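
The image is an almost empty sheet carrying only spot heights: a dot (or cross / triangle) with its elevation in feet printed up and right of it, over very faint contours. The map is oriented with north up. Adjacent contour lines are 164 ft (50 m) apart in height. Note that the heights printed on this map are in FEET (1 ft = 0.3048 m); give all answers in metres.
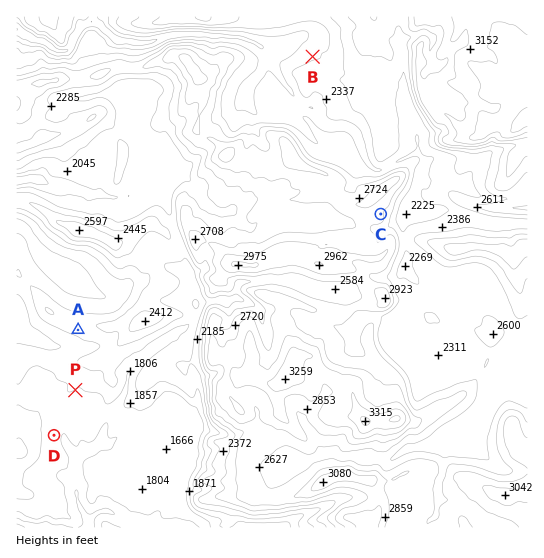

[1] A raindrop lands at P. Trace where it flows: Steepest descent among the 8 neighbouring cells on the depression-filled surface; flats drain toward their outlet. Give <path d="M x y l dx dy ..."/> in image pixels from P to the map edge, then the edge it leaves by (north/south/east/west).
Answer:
<path d="M75 390l2 1 0 15-11 11-1 2 0 22 2 5 10 9 0 6-2 1 0 32 2 1 2 11 10 15 0 6"/>
exit: south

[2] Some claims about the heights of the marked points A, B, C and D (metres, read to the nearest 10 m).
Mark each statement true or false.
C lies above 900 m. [false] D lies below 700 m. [true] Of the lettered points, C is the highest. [true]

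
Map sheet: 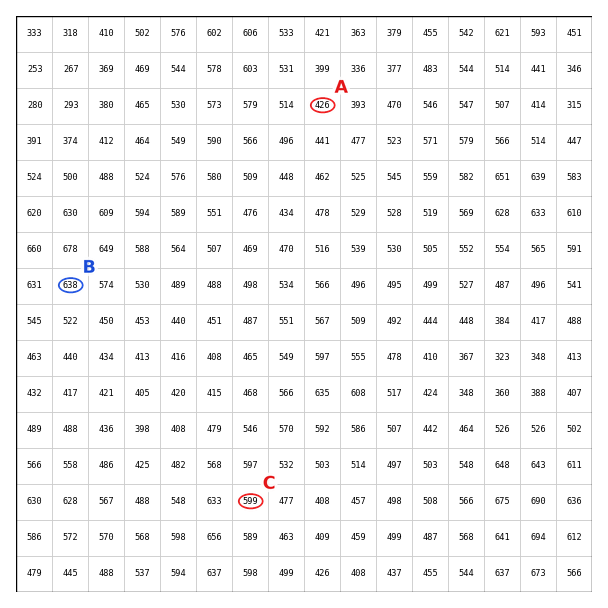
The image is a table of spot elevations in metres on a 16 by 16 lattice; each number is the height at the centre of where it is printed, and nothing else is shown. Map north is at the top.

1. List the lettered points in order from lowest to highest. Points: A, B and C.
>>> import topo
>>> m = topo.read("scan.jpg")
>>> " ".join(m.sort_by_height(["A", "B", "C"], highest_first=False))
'A C B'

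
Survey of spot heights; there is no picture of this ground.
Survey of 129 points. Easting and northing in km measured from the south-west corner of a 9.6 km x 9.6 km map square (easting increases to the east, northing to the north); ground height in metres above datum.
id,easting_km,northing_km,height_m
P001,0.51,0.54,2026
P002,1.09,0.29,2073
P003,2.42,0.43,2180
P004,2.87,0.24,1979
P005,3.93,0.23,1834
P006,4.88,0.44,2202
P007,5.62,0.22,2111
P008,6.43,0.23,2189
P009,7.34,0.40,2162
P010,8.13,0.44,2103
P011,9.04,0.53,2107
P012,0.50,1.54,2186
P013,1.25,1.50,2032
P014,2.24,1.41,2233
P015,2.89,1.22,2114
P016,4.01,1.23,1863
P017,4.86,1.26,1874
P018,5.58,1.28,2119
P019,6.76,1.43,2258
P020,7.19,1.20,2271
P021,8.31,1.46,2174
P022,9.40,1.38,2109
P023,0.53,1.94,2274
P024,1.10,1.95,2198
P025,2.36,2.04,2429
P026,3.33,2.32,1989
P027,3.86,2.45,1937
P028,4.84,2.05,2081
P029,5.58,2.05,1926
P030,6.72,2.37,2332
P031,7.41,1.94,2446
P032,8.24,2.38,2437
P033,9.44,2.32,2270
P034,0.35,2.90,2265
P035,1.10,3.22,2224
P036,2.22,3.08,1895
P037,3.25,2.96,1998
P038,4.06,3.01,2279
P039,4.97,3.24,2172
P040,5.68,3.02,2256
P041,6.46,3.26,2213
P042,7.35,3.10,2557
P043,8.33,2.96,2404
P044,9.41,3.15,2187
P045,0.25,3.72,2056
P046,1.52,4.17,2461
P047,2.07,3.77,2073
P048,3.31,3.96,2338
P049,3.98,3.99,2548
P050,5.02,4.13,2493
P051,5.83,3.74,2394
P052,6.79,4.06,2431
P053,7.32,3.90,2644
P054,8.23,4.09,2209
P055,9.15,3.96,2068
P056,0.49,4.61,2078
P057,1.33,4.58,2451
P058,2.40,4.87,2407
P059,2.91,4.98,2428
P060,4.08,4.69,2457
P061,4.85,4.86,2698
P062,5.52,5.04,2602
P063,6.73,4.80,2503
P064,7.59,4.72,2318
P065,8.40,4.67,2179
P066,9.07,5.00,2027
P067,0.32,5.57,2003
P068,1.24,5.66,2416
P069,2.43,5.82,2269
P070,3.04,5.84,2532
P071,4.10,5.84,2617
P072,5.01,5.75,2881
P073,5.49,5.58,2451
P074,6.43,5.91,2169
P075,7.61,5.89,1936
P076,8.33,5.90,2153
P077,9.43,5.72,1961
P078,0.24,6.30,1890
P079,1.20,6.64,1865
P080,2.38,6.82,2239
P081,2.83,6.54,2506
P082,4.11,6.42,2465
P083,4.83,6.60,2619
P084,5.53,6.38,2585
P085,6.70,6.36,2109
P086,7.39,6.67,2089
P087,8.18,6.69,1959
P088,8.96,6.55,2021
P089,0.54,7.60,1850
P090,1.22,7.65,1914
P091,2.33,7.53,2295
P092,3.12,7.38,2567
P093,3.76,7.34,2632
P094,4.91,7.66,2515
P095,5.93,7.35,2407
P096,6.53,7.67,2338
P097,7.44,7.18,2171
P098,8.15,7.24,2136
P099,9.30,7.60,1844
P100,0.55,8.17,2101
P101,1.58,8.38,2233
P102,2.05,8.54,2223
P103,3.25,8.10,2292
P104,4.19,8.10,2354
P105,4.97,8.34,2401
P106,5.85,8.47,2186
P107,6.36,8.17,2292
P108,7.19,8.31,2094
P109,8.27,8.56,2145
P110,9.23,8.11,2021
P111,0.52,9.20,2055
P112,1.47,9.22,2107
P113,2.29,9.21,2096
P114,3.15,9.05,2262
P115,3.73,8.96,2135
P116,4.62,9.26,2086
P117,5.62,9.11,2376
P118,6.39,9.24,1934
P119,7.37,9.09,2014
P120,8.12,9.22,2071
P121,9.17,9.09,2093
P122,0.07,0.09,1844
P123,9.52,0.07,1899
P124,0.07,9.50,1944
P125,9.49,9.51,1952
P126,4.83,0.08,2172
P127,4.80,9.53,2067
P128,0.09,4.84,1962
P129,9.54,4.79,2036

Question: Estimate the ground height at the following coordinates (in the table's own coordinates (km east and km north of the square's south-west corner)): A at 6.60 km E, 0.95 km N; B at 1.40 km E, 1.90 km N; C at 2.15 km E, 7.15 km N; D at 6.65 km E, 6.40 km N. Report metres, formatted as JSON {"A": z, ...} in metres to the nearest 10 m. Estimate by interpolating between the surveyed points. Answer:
{"A": 2280, "B": 2240, "C": 2280, "D": 2130}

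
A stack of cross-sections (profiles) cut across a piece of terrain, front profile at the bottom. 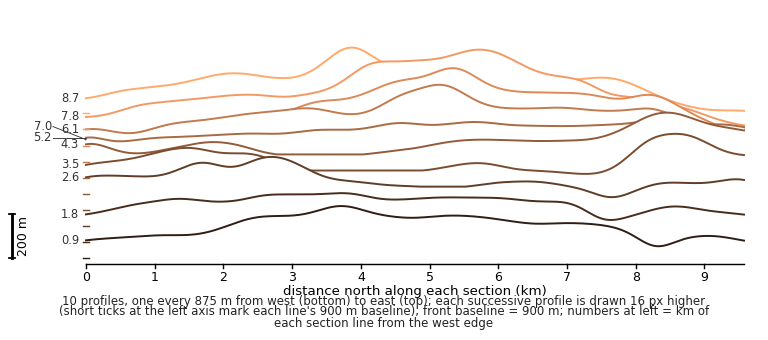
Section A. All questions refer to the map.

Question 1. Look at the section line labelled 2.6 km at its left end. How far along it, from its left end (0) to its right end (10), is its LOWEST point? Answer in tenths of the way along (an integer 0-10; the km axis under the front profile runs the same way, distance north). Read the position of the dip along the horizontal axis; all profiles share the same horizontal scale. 8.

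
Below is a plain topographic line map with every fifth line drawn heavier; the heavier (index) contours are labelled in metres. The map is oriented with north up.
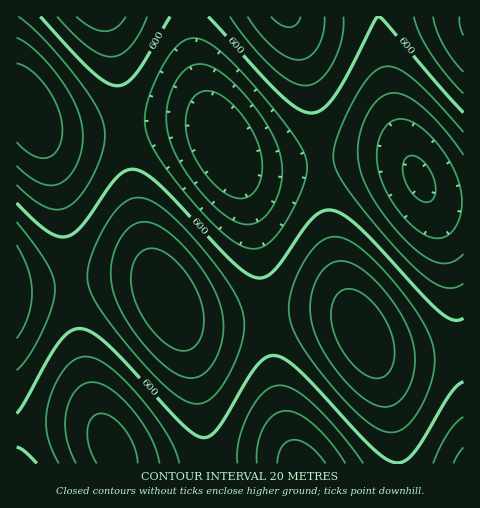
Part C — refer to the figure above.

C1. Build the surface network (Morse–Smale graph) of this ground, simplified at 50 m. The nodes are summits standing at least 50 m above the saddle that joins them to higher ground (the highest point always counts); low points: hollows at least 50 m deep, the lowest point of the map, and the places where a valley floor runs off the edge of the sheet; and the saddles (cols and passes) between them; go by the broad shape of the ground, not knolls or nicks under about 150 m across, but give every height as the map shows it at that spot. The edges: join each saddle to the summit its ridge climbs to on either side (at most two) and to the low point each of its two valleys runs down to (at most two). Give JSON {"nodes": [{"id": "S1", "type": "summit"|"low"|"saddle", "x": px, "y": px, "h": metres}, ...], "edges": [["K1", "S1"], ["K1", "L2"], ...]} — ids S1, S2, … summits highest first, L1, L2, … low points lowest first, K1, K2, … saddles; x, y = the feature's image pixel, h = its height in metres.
{"nodes": [
{"id": "S1", "type": "summit", "x": 167, "y": 299, "h": 678},
{"id": "S2", "type": "summit", "x": 363, "y": 333, "h": 674},
{"id": "S3", "type": "summit", "x": 286, "y": 17, "h": 664},
{"id": "S4", "type": "summit", "x": 463, "y": 22, "h": 662},
{"id": "S5", "type": "summit", "x": 101, "y": 17, "h": 651},
{"id": "L1", "type": "low", "x": 419, "y": 179, "h": 516},
{"id": "L2", "type": "low", "x": 224, "y": 145, "h": 520},
{"id": "L3", "type": "low", "x": 28, "y": 111, "h": 524},
{"id": "L4", "type": "low", "x": 301, "y": 463, "h": 530},
{"id": "L5", "type": "low", "x": 112, "y": 449, "h": 531},
{"id": "K1", "type": "saddle", "x": 71, "y": 283, "h": 615},
{"id": "K2", "type": "saddle", "x": 266, "y": 316, "h": 611},
{"id": "K3", "type": "saddle", "x": 378, "y": 17, "h": 600},
{"id": "K4", "type": "saddle", "x": 125, "y": 127, "h": 587},
{"id": "K5", "type": "saddle", "x": 320, "y": 161, "h": 583}],
"edges": [["K1", "S1"], ["K1", "L3"], ["K1", "L5"], ["K2", "S1"], ["K2", "S2"], ["K2", "L2"], ["K2", "L4"], ["K3", "S3"], ["K3", "S4"], ["K3", "L1"], ["K4", "S1"], ["K4", "S5"], ["K4", "L2"], ["K4", "L3"], ["K5", "S2"], ["K5", "S3"], ["K5", "L1"], ["K5", "L2"]]}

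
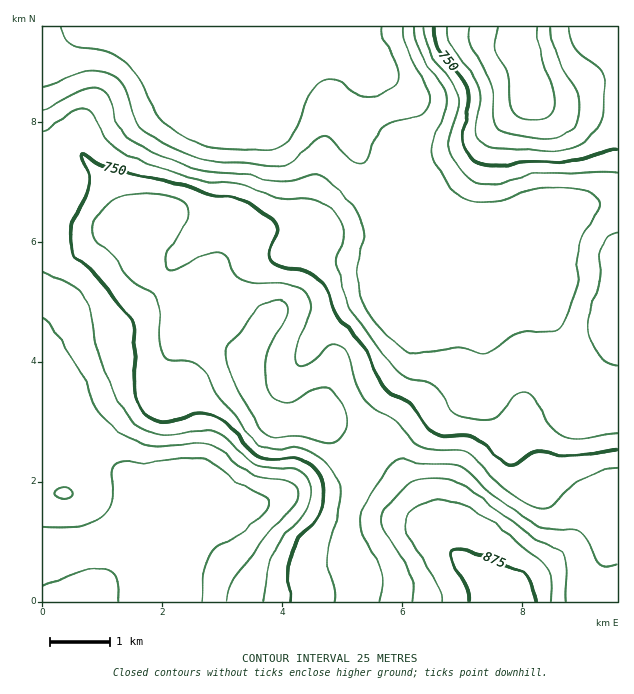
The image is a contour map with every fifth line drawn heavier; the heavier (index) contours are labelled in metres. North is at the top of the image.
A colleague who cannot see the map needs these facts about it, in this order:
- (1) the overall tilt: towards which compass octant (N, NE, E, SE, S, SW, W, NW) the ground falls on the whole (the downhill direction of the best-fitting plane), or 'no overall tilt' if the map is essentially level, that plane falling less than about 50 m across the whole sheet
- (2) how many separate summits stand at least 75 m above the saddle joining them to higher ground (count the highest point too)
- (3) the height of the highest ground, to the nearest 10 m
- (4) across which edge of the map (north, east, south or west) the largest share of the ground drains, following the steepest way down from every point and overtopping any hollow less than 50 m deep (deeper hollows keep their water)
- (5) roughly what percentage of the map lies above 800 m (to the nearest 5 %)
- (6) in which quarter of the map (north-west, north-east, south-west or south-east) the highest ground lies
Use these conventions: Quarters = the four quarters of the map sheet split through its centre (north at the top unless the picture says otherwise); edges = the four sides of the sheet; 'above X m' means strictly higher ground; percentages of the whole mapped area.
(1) The general tilt is down to the north-west (the land rises towards the south-east).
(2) There are 2 summits with 75 m or more of prominence.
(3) The highest point reaches roughly 890 m.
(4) The largest share of the runoff leaves by the northern edge.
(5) Roughly 10 % of the ground is higher than 800 m.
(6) The highest point lies in the south-east quarter of the map.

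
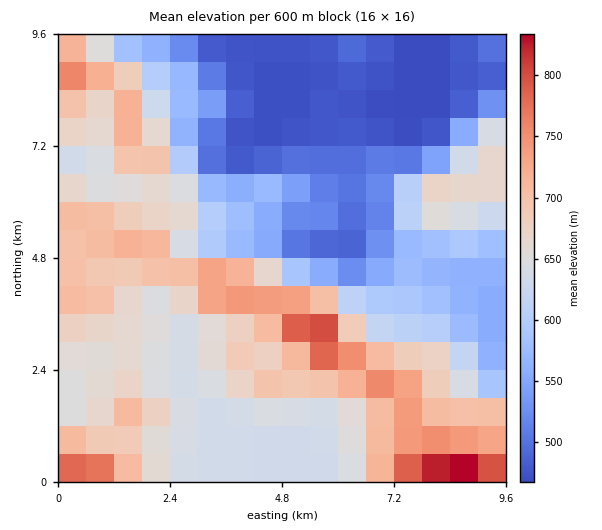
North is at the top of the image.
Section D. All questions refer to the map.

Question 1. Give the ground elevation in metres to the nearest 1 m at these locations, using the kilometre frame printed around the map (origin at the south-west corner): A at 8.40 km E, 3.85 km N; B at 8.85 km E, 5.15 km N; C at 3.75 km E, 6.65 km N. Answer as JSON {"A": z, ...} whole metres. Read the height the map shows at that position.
{"A": 574, "B": 595, "C": 494}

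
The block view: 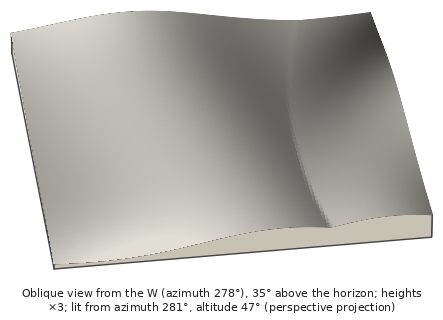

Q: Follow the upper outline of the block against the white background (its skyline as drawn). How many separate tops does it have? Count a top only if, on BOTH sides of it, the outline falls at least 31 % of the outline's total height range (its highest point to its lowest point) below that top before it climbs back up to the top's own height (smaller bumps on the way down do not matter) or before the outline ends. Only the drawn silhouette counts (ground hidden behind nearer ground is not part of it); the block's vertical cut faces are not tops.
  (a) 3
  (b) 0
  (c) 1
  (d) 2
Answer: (b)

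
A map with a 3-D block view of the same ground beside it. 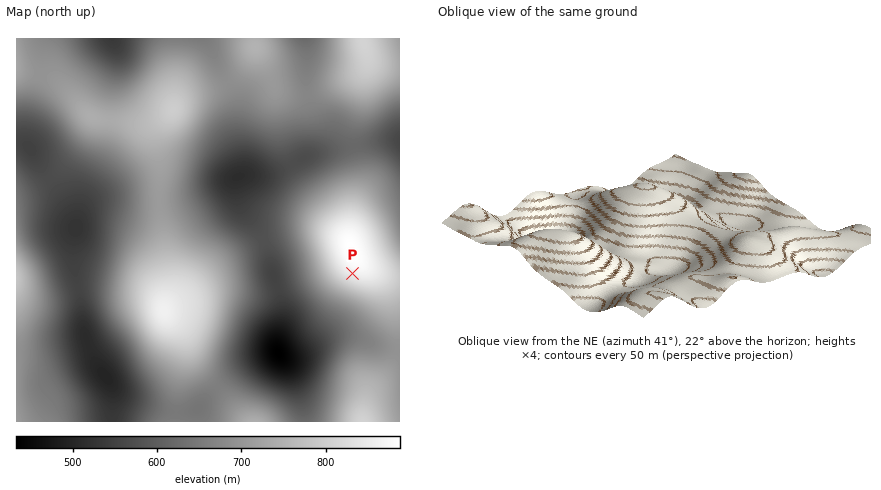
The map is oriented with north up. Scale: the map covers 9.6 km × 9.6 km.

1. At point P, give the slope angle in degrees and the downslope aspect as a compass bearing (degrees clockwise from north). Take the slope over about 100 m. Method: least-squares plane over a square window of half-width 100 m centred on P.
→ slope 9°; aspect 207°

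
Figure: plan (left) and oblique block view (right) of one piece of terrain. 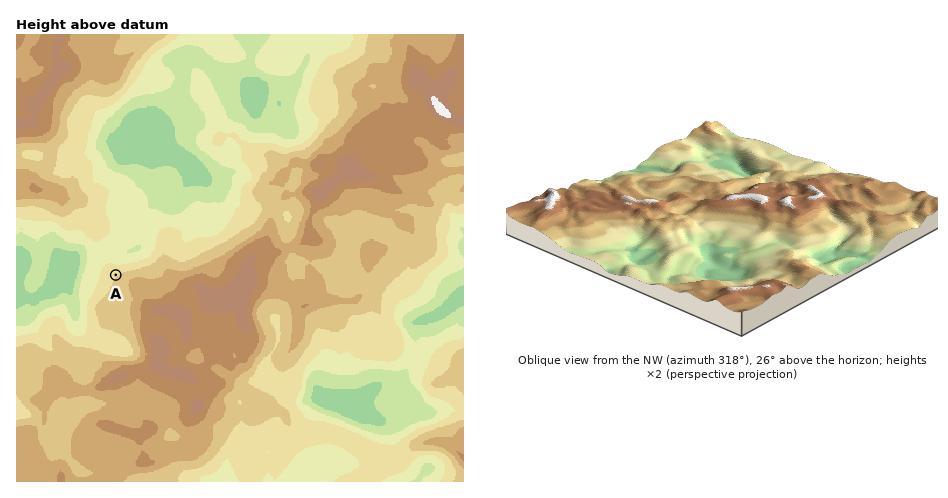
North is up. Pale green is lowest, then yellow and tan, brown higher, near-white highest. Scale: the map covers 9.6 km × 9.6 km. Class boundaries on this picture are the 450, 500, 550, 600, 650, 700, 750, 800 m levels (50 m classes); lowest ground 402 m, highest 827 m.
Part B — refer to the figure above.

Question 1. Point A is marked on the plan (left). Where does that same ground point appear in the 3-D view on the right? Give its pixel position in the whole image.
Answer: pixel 802 236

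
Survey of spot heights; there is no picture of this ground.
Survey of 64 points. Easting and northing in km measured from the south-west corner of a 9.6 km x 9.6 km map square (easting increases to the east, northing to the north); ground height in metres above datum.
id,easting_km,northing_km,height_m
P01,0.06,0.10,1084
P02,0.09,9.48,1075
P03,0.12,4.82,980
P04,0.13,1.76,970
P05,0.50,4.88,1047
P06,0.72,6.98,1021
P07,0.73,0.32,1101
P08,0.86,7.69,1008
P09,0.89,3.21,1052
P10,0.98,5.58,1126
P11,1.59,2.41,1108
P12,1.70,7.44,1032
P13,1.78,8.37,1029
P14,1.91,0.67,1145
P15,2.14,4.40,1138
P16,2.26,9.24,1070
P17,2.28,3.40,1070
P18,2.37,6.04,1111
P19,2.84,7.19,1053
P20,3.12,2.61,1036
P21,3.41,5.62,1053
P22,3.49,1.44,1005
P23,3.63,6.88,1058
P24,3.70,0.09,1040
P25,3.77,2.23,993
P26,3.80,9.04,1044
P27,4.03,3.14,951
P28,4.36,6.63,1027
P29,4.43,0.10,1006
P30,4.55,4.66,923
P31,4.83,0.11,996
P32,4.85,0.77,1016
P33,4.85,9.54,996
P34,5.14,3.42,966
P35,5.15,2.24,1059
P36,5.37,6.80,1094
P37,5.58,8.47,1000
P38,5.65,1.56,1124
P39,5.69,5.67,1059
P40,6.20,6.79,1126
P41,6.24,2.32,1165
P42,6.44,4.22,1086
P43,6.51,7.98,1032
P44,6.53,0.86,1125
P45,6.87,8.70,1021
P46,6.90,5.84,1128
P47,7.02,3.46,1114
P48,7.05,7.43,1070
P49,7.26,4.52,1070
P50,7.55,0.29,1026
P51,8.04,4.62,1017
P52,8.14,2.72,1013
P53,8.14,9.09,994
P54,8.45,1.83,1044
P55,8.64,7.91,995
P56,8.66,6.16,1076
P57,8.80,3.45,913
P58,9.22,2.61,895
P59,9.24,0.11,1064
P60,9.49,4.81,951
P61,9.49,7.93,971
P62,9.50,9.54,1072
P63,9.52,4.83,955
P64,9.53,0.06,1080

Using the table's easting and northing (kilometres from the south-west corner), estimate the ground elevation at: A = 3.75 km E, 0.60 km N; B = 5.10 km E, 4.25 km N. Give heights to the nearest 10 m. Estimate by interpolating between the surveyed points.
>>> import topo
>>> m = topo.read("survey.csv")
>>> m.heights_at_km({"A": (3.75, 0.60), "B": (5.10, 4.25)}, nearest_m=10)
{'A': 1020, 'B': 960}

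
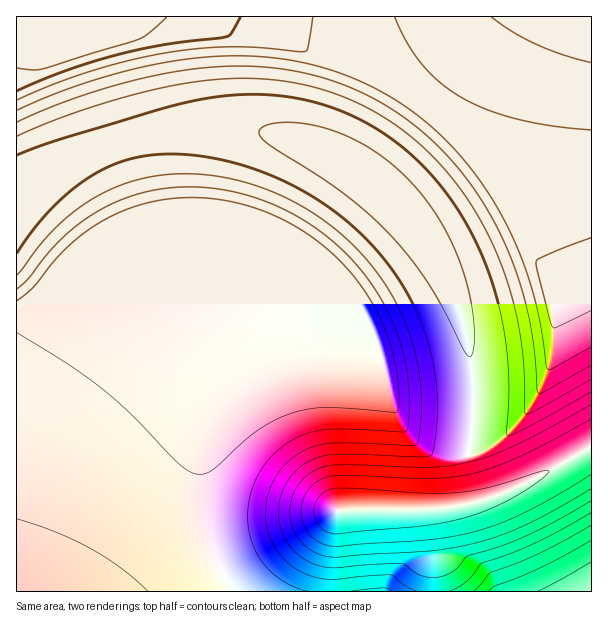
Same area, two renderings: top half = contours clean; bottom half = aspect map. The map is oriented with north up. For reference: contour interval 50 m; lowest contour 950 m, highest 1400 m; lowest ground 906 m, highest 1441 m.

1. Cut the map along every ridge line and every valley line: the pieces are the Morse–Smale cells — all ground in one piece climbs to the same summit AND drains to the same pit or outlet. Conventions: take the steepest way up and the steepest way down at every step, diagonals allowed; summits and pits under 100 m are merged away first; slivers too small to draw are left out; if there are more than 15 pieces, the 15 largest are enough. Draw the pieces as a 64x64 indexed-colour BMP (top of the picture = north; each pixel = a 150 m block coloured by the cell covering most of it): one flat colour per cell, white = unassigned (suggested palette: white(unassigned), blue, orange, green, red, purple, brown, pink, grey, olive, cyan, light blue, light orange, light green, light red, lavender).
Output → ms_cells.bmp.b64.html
<image width="64" height="64" href="data:image/bmp;base64,Qk12CAAAAAAAAHYAAAAoAAAAQAAAAEAAAAABAAQAAAAAAAAIAAATCwAAEwsAABAAAAAAAAAA////ALR3HwAOf/8ALKAsACgn1gC9Z5QAS1aMAMJ34wB/f38AIr28AM++FwDox64AeLv/AIrfmACWmP8A1bDFABERERERERERERERERERERERERERERERREREREREREREERERERERERERERERERERERERERERERFEREREREREREQREREREREREREREREREREREREREREREURERERERERERBERERERERERERERERERERERERERERERREREREREREREERERERERERERERERERERERERERERERFEREREREREREQREREREREREREREREREREREREREREREURERERERERERBERERERERERERERERERERERERERERERREREREREREREERERERERERERERERERERERERERERERFEREREREREREQREREREREREREREREREREREREREREREURERERERERERBERERERERERERERERERERERERERERERERREREREREREERERERERERERERERERERERERERERERERERIkREREREQREREREREREREREREREREREREREREREREREiIkRERERBERERERERERERERERERERERERERERERERESIiIkREREERERERERERERERERERERERERERERERERERIiIiIkREQRERERERERERERERERERERERERERERERERIiIiIiIkRBEREREREREREREREREREREREREREREREREiIiIiIiIkERERERERERERERERERERERERERERERERESIiIiIiIiIREREREREREREREREREREREREREREREREREiIiIiIiIhERERERERERERERERERERERERERERERERESIiIiIiIiERERERERERERERERERERERERERERERERERIiIiIiIiIREREREREREREREREREREREREREREREREREiIiIiIiIhERERERERERERERERERERERERERERERERESIiIiIiIiERERERERERERERERERERERERERERERERERIiIiIiIiIREREREREREREREREREREREREREREREREREiIiIiIiIhERERERERERERERERERERERERERERERERESIiIiIiIiERERERERERERERERERERERERERERERERERIiIiIiIiIRERERERERERERERERERERERERERERERERIiIiIiIiIhEREREREREREREREREREREREREREREREREiIiIiIiIiERERERERERERERERERERERERERERERERESIiIiIiIiIRERERERERERERERERERERERERERERERERIiIiIiIiIhERERERERERERERERERERERERERERERERIiIiIiIiIiEREREREREREREREREREREREREREREREREiIiIiIiIiIRERERERERERERERERERERERERERERERESIiIiIiIiIhERERERERERERERERERERERERERERERESIiIiIiIiMiERERERERERERERERERERERERERERERERIiIiIiIiMzMREREREREREREREREREREREREREREREREiIiIiIiMzMxEREREREREREREREREREREREREREREREiIiIiIiIzMzEREREREREREREREREREREREREREREREiIiIiIiIzMzMRERERERERERERERERERERERERERERESIiIiIiIzMzMxERERERERERERERERERERERERERERESIiIiIiIjMzMzERERERERERERERERERERERERERERESIiIiIiIjMzMzMRERERERERERERERERERERERERERERIiIiIiIiMzMzMxERERERERERERERERERERERERERERIiIiIiIiMzMzMzERERERERERERERERERERERERERERIiIiIiIiIzMzMzMRERERERERERERERERERERERERERIiIiIiIiIzMzMzMyIRERERERERERERERERERERERERIiIiIiIiIzMzMzMzIiERERERERERERERERERERERESIiIiIiIiIzMzMzMzMiIiERERERERERERERERERERESIiIiIiIiIzMzMzMzMyIiIiEREREREREREREREREREiIiIiIiIiIjMzMzMzMzIiIiIiIRERERERERERERERIiIiIiIiIiIjMzMzMzMzMiIiIiIiIhEREREREREREiIiIiIiIiIiIjMzMzMzMzMyIiIiIiIiIiIiERERIiIiIiIiIiIiIiIjMzMzMzMzMzIiIiIiIiIiIiIiIiIiIiIiIiIiIiIiIzMzMzMzMzMzMiIiIiIiIiIiIiIiIiIiIiIiIiIiIiIzMzMzMzMzMzMyIiIiIiIiIiIiIiIiIiIiIiIiIiIiIzMzMzMzMzMzMzIiIiIiIiIiIiIiIiIiIiIiIiIiIiMzMzMzMzMzMzMzMiIiIiIiIiIiIiIiIiIiIiIiIiIiMzMzMzMzMzMzMzMyIiIiIiIiIiIiIiIiIiIiIiIiIjMzMzMzMzMzMzMzMzIiIiIiIiIiIiIiIiIiIiIiIiIzMzMzMzMzMzMzMzMzMiIiIiIiIiIiIiIiIiIiIiIiMzMzMzMzMzMzMzMzMzMyIiIiIiIiIiIiIiIiIiIiIzMzMzMzMzMzMzMzMzMzMzIiIiIiIiIiIiIiIiIiIjMzMzMzMzMzMzMzMzMzMzMzMiIiIiIiIiIiIiIiIiIzMzMzMzMzMzMzMzMzMzMzMzMyIiIiIiIiIiIiIiIiMzMzMzMzMzMzMzMzMzMzMzMzMz"/>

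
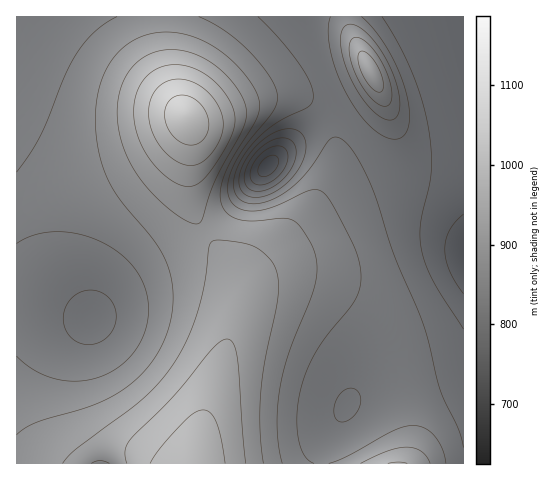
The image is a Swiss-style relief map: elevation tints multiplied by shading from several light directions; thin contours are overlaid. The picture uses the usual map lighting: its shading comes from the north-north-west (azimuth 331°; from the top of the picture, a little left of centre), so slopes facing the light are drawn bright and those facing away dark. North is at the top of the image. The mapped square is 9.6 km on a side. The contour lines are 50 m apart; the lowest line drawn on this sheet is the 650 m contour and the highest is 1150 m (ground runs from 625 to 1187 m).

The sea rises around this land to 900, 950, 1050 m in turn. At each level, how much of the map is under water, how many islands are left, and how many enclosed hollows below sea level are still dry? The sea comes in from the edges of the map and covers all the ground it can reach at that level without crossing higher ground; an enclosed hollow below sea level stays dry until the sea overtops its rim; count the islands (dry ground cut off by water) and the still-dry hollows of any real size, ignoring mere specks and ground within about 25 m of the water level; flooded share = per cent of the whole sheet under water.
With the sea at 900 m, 46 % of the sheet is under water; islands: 1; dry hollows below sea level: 0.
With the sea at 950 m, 66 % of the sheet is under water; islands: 1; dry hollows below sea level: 0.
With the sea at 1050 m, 91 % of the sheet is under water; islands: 1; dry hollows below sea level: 0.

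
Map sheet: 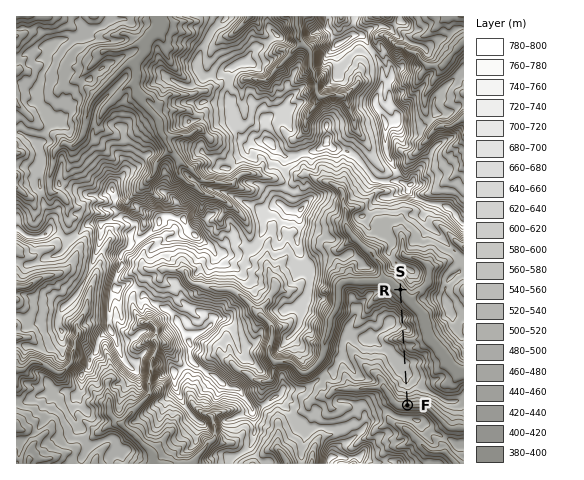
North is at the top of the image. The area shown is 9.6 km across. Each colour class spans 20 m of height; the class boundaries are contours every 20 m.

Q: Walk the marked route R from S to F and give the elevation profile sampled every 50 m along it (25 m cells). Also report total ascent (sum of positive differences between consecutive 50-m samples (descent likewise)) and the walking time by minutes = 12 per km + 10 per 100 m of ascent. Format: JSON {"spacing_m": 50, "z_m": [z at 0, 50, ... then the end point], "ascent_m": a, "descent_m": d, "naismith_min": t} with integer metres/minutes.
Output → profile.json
{"spacing_m": 50, "z_m": [393, 392, 393, 394, 398, 406, 417, 426, 436, 453, 476, 498, 506, 499, 500, 511, 516, 507, 487, 466, 446, 434, 441, 460, 468, 468, 478, 494, 508, 518, 525, 529, 530, 530, 531, 532, 531, 529, 526, 524, 521, 515, 508, 499, 488, 474, 457, 438, 420, 405, 400], "ascent_m": 228, "descent_m": 221, "naismith_min": 53}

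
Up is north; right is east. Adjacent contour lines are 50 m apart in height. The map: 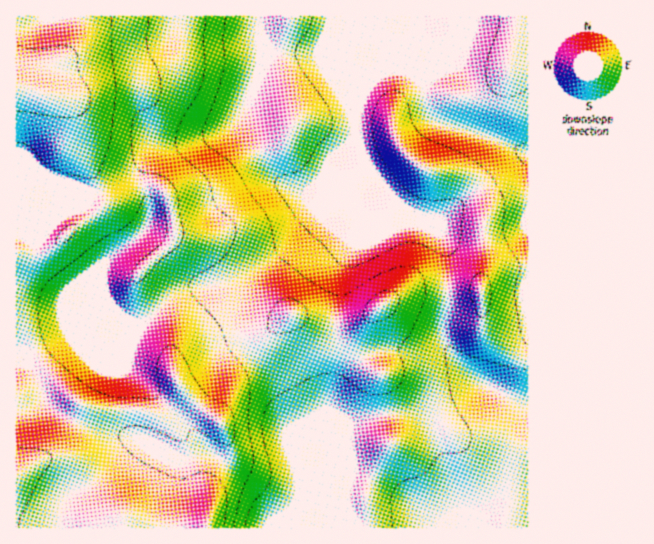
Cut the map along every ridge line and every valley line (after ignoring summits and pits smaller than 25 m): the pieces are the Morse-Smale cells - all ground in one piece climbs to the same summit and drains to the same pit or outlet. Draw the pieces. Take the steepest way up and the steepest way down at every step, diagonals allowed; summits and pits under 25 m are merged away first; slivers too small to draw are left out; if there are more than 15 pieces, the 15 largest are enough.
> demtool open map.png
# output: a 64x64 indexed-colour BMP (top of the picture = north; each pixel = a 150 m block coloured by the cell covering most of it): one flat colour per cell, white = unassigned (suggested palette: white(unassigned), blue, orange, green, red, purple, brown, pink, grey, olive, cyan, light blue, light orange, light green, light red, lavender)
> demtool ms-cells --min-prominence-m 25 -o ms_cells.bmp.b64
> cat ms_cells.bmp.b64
<image width="64" height="64" href="data:image/bmp;base64,Qk12CAAAAAAAAHYAAAAoAAAAQAAAAEAAAAABAAQAAAAAAAAIAAATCwAAEwsAABAAAAAAAAAA////ALR3HwAOf/8ALKAsACgn1gC9Z5QAS1aMAMJ34wB/f38AIr28AM++FwDox64AeLv/AIrfmACWmP8A1bDFACIiIiIiIiIiIiIiIiIiIiIiIiEREREzMzMzMzMzMzMzIiIiIiIiIiIiIiIiIiIiIiIhERERETMzMzMzMzMzMzMiIiIiIiIiIiIiIiIiIiIiIhERERERMzMzMzMzMzMzMyIiIiIiIiIiIiIiIiIiIiIhEREREREzMzMzMzMzMzMzIiIiIiIiIiIiIiIiIiIiIhERERERETMzMzMzMzMzMzMiIiIiIiIiIiIiIiIiIiIRERERERERMzMzMzMzMzMzMyIiIiIiIiIiIiIiIiIiIREREREREREzMzMzMzMzMzMzIiIiIiIiIiIiIiIiIiERERERERERERMzMzMzMzMzMzMiIiIiIiIiIiIiIiIiEREREREREREREzMzMzMzMzMzMyIiIiIiIiIiIiIiIhERERERERERERERMzMzMzMzMzMzIiIiIiIiIiIiIiIhERERERERERERERETMzMzMzMzMzMiIiIiIiIiIiIiIhERERERERERERERERMzMzMzMzMzMyIiIiIiIiIiIiIiERERERERERERERERMzMzMzMzMzMzIiIiIiIiIiIiIiEREREREREREREREREzMzMzMzMzMzMiIiIiIiIiIiIiERERERERERERERERETMzMzMzMzMzMyIiIiIiIiIiIiERERERERERERERERERMzMzMzMzMzMzIiIiIiIiIiIiEREREREREREREREREREzMzMzMzMzN3ciIiIiIiIiIiERERERERERERERERERETMzMzMzMzN3dyIiIiIiIiIiERERERERERERERERYRERMzMzMzMzd3d3IiIiIiIiIhERERERERERERERERFmERMzMzMzM3d3d3ciIiIiIiIiEREREREREREREREREWZhMzMzMzM3d3d3dyIiIiIiIiIRERERERERERERERERZmgzMzMzMzd3d3dVERIiIiIiIhERERERERERERERERFmaIiIiIiId3d3dVURERIiIiIiIREREREREREREREREWZoiIiIiIh3d3dVVRERERIiIiIhERERERERERERERERZmiIiIiIh3d3dVVVEREREREiIiERERERERERERERERFmaIiIiIiHd3dVVVUREREREREREREREREREREREREREWZmiIiIiIh3d1VVVRERERERERERERERERERERERERERZmZoiIiIiHd3VVVVERERERERERERERERERERERERERFmZmZoiIiId3dVVVUREREREREREREREREREREREREREWZmZmZoiIh3d1VVVRERERERERERERERERERERERERERZmZmZmZmZlVVVVVVEREREREREREREREREREREREREREWZmZmZmZmVVVVVVURERERERERERERERERERERERERERZmZmZmZmZVVVVVVRERERERERERERERERERERERERERFmZmZmZmZlVVVVVVERERERERERERERERERERERERERERZmZmZmZmVVVVVVURERERERERERERERERERERERERERFmZmZmZmZVVVVVVRERERERERERERERERERERERERERERZmZmZmZVVVVVVVERERERERERERERERERERERERERERFmZmZmZVVVVVVVUREREREREREREREREREREREREREREWZmZmZVVVVVVVVRERERERERERERERERERERERERERERZmZmRERFVVVVVVERERERERERERERERERERERERERERFmZmRERERVVVVVUREREREREREREREREREREREREREREWZmRERERERVVVVRERERERERERERERERERERERERERERZmREREREREVVVVERERERERERERERERERERERERERERFmREREREREREVVUREREREREREREREREREREREREREREWZERERERERERFVRERERERERERERERERERERERERERERZERERERERERERVERERERERERERERERERERERERERERFEREREREREREREQREREREREREREREREREREREREREREUREREREREREREERERERERERERERERERERERERERERERRERERERERERBERERERERERERERERERERERERERERERFEREREREREEREREREREREREREREREREREREREREREREUREREREERERERERERERERERERERERERERERERERERERREREREERERERERERERERERERERERERERERERERERERFEREREEREREREREREREREREREREREREREREREREREREUREREQRERERERERERERERERERERERERERERERERERERFERERBEREREREREREREREREREREREREREREREREREREUREREERERERERERERERERERERERERERERERERERERERFEREERERERERERERERERERERERERERERERERERERERERERERERERERERERERERERERERERERERERERERERERERERERERERERERERERERERERERERERERERERERERERERERERERERERERERERERERERERERERERERERERERERERERERERERERERERERERERERERERERERERERERERERERERERERERERERERERERERERERERERERERERERERERERERERERERERERERERERERERERERERERERERERERERERERERERERERERERER"/>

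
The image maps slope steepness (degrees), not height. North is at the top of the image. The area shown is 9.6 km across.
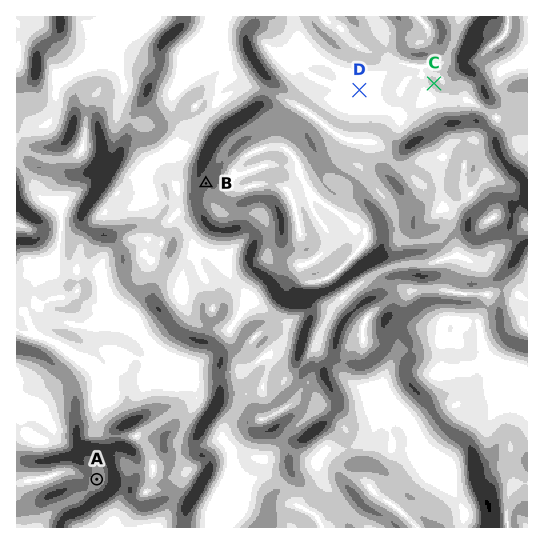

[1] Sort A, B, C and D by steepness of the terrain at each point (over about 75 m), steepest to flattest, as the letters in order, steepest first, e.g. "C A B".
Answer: B A C D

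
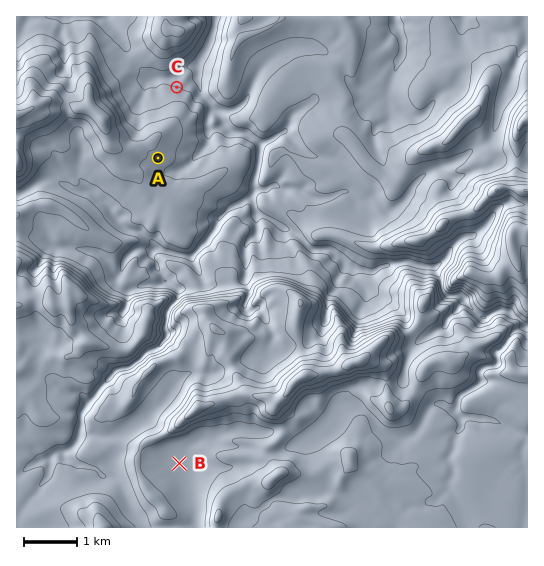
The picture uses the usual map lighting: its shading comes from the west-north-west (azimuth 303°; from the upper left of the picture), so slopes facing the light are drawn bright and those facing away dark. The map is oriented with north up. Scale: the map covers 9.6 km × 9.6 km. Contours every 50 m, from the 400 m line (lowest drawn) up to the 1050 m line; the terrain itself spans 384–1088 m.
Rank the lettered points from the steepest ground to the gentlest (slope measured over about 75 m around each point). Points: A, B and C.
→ C A B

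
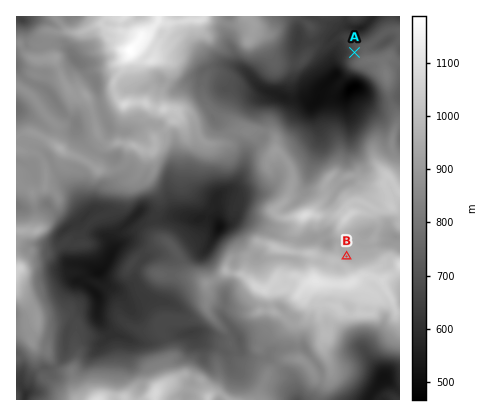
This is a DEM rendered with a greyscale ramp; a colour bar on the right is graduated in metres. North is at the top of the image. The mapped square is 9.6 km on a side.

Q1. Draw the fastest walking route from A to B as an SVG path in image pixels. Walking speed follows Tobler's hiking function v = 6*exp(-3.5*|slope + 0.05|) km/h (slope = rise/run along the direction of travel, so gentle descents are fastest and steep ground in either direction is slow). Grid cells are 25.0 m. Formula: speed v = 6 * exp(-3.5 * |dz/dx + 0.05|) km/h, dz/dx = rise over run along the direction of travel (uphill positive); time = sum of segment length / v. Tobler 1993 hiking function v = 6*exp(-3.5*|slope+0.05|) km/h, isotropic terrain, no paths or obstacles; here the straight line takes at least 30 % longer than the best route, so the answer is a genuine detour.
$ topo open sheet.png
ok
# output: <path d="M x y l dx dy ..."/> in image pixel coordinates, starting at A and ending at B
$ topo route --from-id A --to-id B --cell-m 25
<path d="M354 52l0 4-2 4 0 2 2 2 2 2 14 8 8 8 10 18 0 26-16 32 0 8 0 2 0 12-2 4 0 22 0 2 0 6-2 2-4 2-12 12-2 2 0 6-2 4 0 4 0 2 0 6-2 2"/>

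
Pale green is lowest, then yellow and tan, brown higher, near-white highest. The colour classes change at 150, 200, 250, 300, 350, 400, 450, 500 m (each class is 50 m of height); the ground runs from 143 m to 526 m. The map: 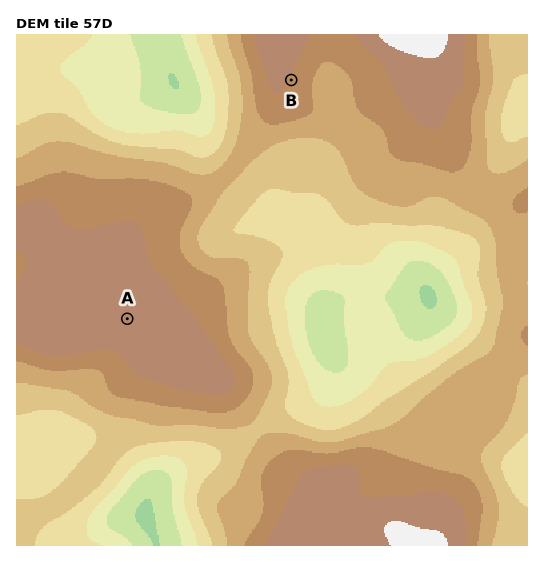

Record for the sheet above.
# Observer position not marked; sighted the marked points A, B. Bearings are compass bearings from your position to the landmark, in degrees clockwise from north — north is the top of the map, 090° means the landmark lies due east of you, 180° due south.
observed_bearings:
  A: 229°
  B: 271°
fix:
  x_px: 400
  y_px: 82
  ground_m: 460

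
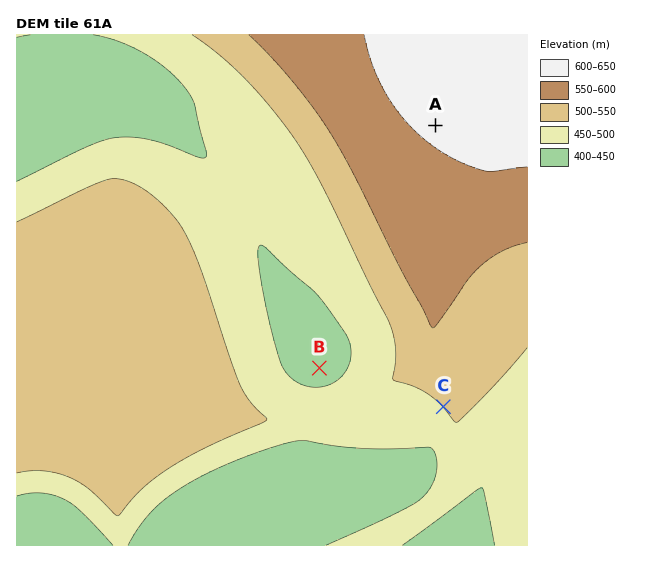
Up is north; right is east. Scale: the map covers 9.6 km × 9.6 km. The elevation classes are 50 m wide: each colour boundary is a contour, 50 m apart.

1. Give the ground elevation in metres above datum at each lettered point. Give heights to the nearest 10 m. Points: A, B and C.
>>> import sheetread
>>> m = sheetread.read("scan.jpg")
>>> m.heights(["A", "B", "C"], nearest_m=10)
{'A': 600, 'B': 440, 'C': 500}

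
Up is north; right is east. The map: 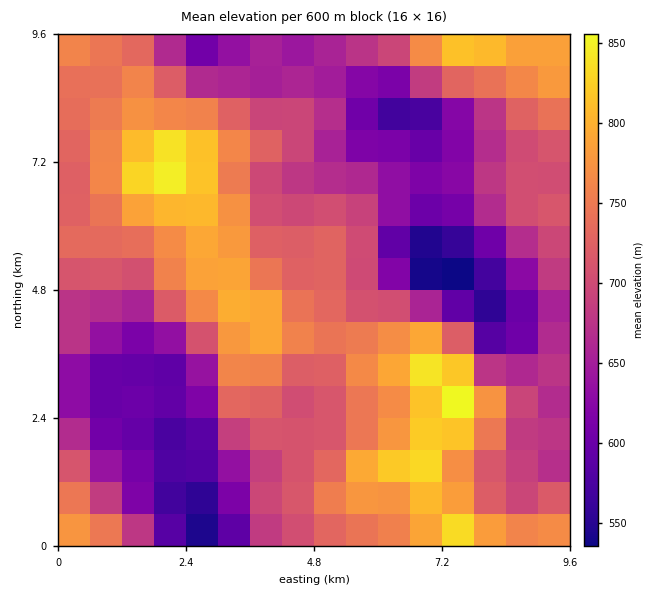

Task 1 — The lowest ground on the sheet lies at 520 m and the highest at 870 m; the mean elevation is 700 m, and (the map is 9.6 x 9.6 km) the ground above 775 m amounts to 15.4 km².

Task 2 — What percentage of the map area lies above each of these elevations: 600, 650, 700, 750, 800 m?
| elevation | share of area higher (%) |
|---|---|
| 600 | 88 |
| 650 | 74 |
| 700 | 54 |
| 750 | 28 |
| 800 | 9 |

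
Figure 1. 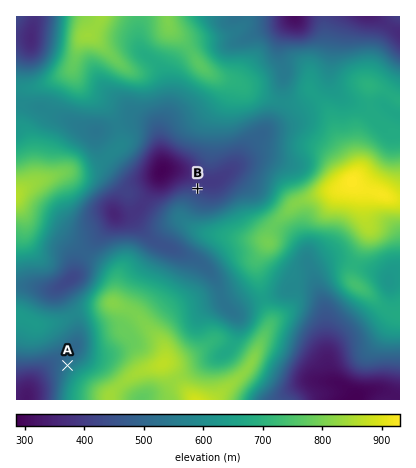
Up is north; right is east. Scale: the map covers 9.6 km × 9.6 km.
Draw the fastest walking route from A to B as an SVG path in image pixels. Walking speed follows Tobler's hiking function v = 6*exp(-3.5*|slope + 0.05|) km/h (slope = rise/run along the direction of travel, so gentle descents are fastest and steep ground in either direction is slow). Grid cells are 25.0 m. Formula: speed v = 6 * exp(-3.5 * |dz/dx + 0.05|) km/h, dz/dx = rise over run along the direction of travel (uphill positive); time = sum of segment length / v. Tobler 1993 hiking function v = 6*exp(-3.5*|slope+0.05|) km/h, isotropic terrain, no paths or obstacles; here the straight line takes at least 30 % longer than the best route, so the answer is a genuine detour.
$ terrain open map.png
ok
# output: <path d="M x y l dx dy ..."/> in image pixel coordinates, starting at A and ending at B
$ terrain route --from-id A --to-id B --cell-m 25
<path d="M68 366l8-16 0-40 16-34 0-16 4-6 10-10 30-16 28-28 24-12 10 0"/>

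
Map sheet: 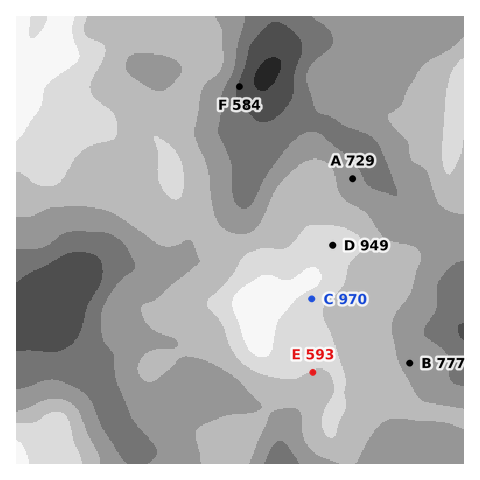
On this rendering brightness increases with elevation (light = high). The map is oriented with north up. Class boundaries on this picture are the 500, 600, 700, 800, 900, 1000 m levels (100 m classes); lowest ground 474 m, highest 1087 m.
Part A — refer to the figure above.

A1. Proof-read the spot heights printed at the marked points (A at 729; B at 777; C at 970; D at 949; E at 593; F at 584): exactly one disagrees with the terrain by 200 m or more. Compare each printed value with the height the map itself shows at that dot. E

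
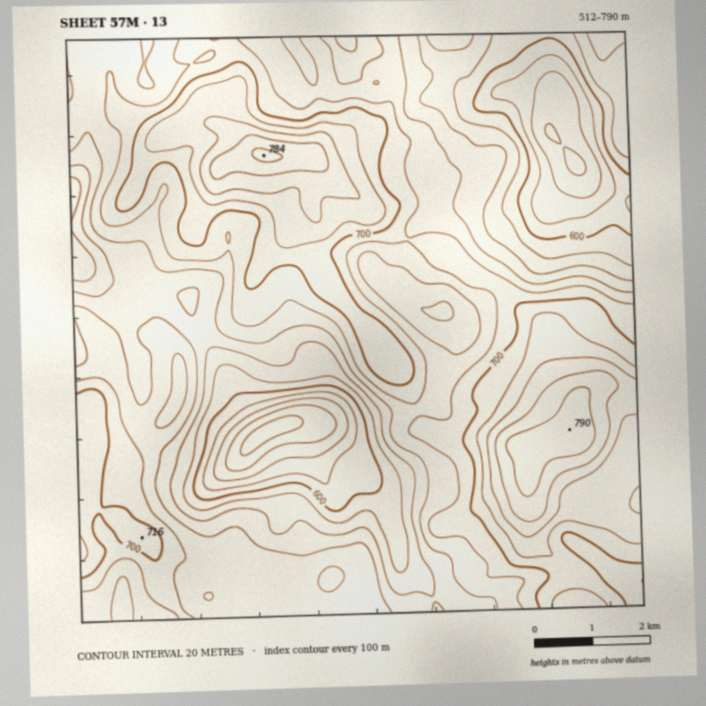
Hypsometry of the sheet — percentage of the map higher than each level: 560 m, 96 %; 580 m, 93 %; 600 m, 89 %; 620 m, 84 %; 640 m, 76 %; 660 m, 63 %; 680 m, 41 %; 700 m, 26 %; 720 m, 16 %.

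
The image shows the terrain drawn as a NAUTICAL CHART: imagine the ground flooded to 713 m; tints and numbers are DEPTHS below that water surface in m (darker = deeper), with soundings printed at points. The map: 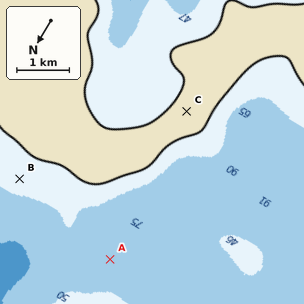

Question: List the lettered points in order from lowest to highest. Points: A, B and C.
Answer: A B C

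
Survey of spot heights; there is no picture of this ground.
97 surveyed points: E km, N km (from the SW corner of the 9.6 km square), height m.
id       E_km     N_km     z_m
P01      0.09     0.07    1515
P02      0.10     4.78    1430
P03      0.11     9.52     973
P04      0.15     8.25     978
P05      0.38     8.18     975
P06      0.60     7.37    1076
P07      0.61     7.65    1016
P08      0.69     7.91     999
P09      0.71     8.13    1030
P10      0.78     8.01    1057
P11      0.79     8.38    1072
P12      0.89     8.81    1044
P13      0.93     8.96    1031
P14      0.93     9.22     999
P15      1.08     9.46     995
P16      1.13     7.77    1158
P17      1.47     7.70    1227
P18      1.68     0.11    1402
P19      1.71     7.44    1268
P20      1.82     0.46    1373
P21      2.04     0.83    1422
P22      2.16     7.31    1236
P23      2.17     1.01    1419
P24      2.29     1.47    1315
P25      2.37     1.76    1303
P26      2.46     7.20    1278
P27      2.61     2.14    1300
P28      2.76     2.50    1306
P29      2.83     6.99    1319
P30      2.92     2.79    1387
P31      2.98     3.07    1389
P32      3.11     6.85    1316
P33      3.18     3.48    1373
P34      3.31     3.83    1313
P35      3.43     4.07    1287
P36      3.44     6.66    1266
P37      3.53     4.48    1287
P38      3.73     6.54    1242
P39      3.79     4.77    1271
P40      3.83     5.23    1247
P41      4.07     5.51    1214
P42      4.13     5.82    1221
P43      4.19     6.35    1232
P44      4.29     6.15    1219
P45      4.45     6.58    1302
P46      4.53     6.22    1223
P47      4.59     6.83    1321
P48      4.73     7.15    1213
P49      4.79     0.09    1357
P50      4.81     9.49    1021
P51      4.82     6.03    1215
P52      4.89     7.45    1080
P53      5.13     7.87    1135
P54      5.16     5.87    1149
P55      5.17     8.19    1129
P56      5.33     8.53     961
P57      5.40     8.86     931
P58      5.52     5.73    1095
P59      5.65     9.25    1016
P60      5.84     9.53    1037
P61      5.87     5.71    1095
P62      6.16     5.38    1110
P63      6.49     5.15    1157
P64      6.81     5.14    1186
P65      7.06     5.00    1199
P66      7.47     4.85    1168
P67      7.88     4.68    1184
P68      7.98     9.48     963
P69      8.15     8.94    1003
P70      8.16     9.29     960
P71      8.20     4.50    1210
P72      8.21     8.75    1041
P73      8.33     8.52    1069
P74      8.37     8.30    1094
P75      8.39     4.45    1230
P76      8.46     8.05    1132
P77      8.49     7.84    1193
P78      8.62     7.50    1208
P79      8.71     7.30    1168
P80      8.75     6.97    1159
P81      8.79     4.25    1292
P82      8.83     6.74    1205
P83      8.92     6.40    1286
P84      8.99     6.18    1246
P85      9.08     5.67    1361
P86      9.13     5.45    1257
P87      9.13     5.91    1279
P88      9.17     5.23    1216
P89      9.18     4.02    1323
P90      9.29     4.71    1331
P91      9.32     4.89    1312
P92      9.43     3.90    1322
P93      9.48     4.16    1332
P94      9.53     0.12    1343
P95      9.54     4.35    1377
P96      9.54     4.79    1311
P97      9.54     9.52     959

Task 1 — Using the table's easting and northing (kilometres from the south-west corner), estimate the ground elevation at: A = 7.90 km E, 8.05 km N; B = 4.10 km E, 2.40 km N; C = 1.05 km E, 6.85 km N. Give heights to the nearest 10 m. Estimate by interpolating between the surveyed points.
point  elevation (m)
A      1190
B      1380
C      1160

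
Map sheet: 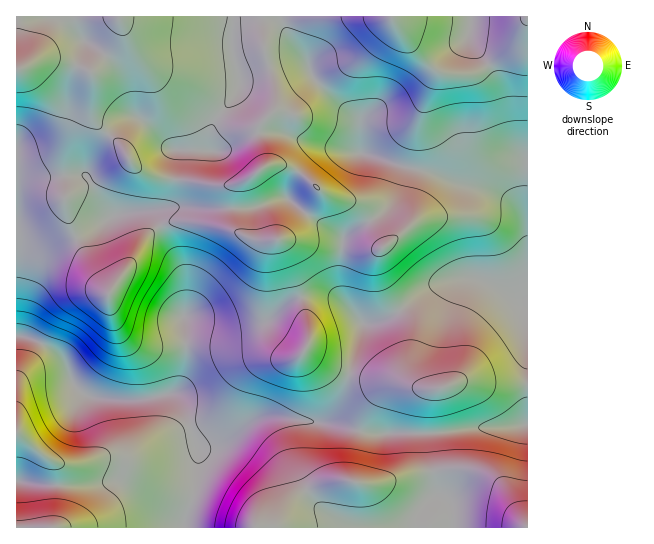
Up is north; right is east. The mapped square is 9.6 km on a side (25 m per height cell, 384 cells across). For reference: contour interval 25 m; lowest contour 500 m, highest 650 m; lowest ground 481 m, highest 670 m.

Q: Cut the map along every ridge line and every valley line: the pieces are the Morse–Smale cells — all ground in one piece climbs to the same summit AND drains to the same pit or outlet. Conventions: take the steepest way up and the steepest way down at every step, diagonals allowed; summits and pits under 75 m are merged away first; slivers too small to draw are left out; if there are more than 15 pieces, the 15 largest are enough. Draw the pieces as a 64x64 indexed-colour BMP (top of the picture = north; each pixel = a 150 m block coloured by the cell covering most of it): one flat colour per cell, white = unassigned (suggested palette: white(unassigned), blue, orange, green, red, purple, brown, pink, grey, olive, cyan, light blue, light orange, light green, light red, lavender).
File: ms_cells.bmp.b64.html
<image width="64" height="64" href="data:image/bmp;base64,Qk12CAAAAAAAAHYAAAAoAAAAQAAAAEAAAAABAAQAAAAAAAAIAAATCwAAEwsAABAAAAAAAAAA////ALR3HwAOf/8ALKAsACgn1gC9Z5QAS1aMAMJ34wB/f38AIr28AM++FwDox64AeLv/AIrfmACWmP8A1bDFADMzMzMzMzMzMzMyIiIiIiIiIiIiIiIiIiIiIiIiIiIiMzMzMzMzMzMzMzIiIiIiIiIiIiIiIiIiIiIiIiIiIiIzMzMzMzMzMzMzMyIiIiIiIiIiIiIiIiIiIiIiIiIiIjMzMzMzMzMzMzMzIiIiIiIiIiIiIiIiIiIiIiIiIiIiMzMzMzMzMzMzMzMiIiIiIiIiIiIiIiIiIiIiIiIiIiIzMzMzMzMzMzMzMyIiIiIiIiIiIiIiIiIiIiIiIiIiIjMzMzMzMzMzMzMzMiIiIiIiIiIiIiIiIiIiIiIiIiIiMzMzMzMzMzMzMzMyIiIiIiIiIiIiIiIiIiIiIiIiIiIzMzMzMzMzMzMzMzIiIiIiIiIiIiIiIiIiIiIiIiIiIjMzMzMzMzMzMzMzMiIiIiIiIiIiIiIiIiIiIiIiIiIiMzMzMzMzMzMzMzMxEiIiIiIiIiIiIiIiIiIiIiIiIiIzMzMzMzMzMzMzMxEREiIiIiIiIiIiIiIiIiIiIiIiIjMzMzMzMzMzMzMzERERIiIiIiIiIREREREREREREiIiMzMzMzMzMzMzMzERERERIiIhEREREREREREREREREREzMzMzMzMzMzMzMRERERERERERERERERERERERERERETMzMzMzMzMzMzMxERERERERERERERERERERERERERERMzMzMzERERERMxEREREREREREREREREREREREREREREzMzMzERERERERERERERERERERERERERERERERERERETMzMzERERERERERERERERERERERERERERERERERERERMzMzMREREREREREREREREREREREREREREREREREREREzMzMRERERERERERERERERERERERERERERERERERERETMzMRERERERERERERERERERERERERERERERERERERERMzMREREREREREREREREREREREREREREREREREREREREzERERERERERERERERERERERERERERERERERERERERERERERERERERERERERERERERERERERERERERERERERERERERERERERERERERERERERERERERERERERERERERERERERERERERERERERERERERERERERERERERERERERERERERERERERERERERERERERERERERERERERERERERERERERERERERERERERERERERERERERERERERERERERERERERERERERERERERERERERERERERERERERERERERERERERERERERERERERERERERERERERERERERERERERERERERERERERERERERERERERERERERERERERERERERERERERERERERERERERERERERERERERERERERERERERERERERERERERERERERERERERERERERERERERERERERERERERERERERERERERERERERERERERERERERERERERERERERERERERERERERERERERERERERERERERERERERERERERERERERERERERERERERERERERERERERERERERERERERERERERERERERERERERERERERERERERERERERERERERERERERERERERERERERERERERERERERERERERERERERERERERERERERERERERERERERERERERERERERERERERERERERERERERERERERERERERERERERERERERERERERERERERERERERERERERERERERERERERERERERERERERERERERERERERERERERERERERERERERERERERERERERERERERERERERERERERERERERERERERERERERERERERERERERERERERERERERERERERERERERERERERERERERERERERERERERERERERERERERERERERERERERERERERERERERERERERERERERERERERERERERERERERERERERERERERERERERERERERERERERERERERERERERERERERERERERERERERERERERERERERERERERERERERERERERERERERERERERERERERERERERERERERERERERERERERERERERERERERERERERERERERERERERERERERERERERERERERERERERERERERERERERERERERERERERERERERERERERERERERERERERERERERERERERERERERERERERERERERERERERERERERERERERERERERERERERERERERERERERERERERERERERERERERERERERERERERERERERERERERERERERERERERERERERERERERERERERERERERERERERERERERERERERERERERERERERERERERERERERERERERERERERERERERERERERERERERERERERERERERERERERERERERERERERERERERERERERERERERERERERERERERERERERERERERERERERERERERERERERERERERERERERERERERERERERERERERERERERERERERERERERERERERERERERERERERERERERERERERERERERERERERERERERERERERERERERERERERERERERERERERERERERERERERERERERERERERERERERERERERERERERERERERERERERERERERERERERERER"/>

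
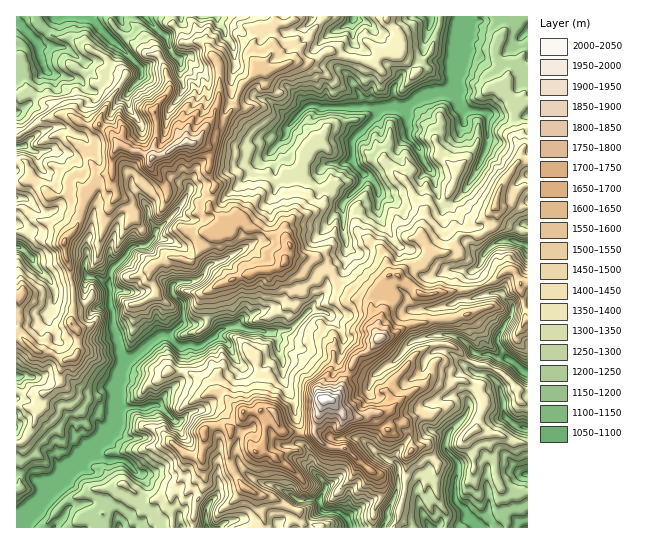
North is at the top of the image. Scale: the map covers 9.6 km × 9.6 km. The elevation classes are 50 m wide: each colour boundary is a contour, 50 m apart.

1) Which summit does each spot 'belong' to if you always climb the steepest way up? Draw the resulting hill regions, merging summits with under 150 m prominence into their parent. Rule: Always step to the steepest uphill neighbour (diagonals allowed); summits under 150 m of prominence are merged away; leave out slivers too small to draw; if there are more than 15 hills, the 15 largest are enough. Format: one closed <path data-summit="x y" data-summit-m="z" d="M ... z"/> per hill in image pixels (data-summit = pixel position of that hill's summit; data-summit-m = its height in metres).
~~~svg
<path data-summit="325 399" data-summit-m="2041" d="M527 16l-214 1 20 14-13 11-3 4 2 5 14 14 15 10 12 19 4 12-5 2-38 0-11-3-5 3-18 21 0 5-6 7 3 10 7 9 26 8 5 0 4-4 15 0 12-3 11 14-5 12-16 16 4 55 19 21 18 12-1 4 6 8 16 8 29-3 2 22 3 4-29 9-17 20-12 6-9 9 0 3-5 2-12-4-15-13-1-5 5-23-5-12-14-14-16-1-19 18-9 0-6 3-24-1-14-6-18 6-6-8-4-2-16 4-11-1 1-21-11-10 0-7-5-3-5 0-20 9-16 0-16-3-1-3-8-7-12-3-4 5-1 17 10 10 17-2 2 8-1 9 12 38-7 22-2 39-3 5-30 30-9-14-1-22-11-14-1-9-4-7-9-8-9-6-22 0 1 151 511-1z"/><path data-summit="186 142" data-summit-m="1877" d="M313 16l-7 11-15 5-20-3-4-4-2-9-83 0-1 5 4 6 0 7-5 24-2 1-7-7-28 15-2 2 0 8-8 10-20-10-7 4-7-1-2 9-7 2-12-12-25-4-7-4-6 6-1 12-7 12-15 12 4 16 7 12-3 4-9 2 0 228 2 2 20 0 9 6 9 8 4 7 1 9 11 14 1 22 9 14 30-30 3-5 2-39 7-20-12-40 1-9-2-8-17 2-10-10 1-17 4-5 12 3 8 7 1 3 16 3 16 0 20-9 8 1 2 9 11 10-1 21 11 1 16-4 4 2 6 8 18-6 14 6 24 1 6-3 9 0 14-12 11-15 8-7 4-8 0-12 2-4 15-14 3-7 0-9-3-6-1-32 16-16 5-13-7-5-4-9-12 4-15 0-4 4-28-7-9-7-4-11 6-9 1-8 17-18 5-3 11 3 38 0 5-2-4-12-12-19-15-10-14-14-2-5 3-4 13-11z"/><path data-summit="381 338" data-summit-m="1897" d="M346 252l-1 14-2 5-15 8-5 16-14 15 16 2 8 7 8 11 3 8-5 23 1 5 15 13 15 4 2-5 14-13 7-2 17-20 29-9-4-12 0-13-30 2-16-8-6-8 1-4-10-6-19-18-8-9z"/>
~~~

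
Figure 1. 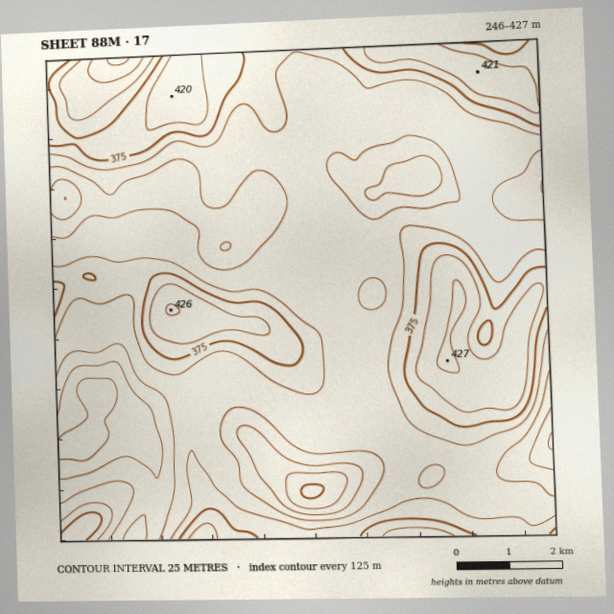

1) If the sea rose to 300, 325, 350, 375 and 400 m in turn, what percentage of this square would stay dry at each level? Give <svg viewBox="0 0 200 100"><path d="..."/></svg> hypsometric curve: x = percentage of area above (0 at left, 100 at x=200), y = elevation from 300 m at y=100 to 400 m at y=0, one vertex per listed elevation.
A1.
<svg viewBox="0 0 200 100"><path d="M184 100l-29-25-83-25-31-25-21-25"/></svg>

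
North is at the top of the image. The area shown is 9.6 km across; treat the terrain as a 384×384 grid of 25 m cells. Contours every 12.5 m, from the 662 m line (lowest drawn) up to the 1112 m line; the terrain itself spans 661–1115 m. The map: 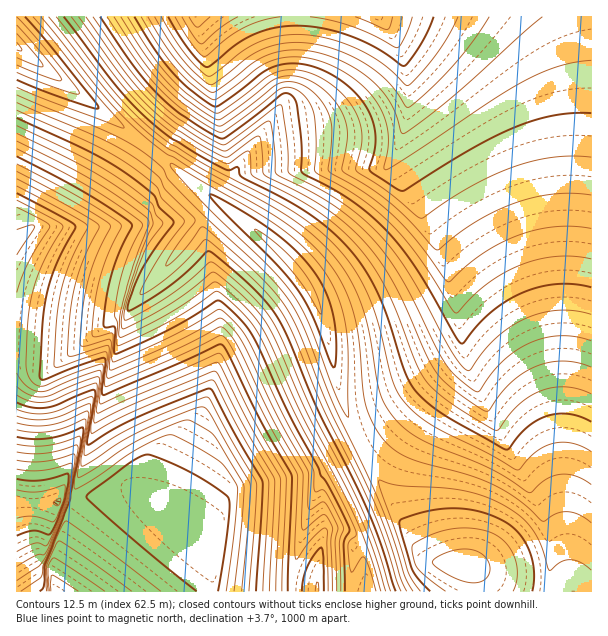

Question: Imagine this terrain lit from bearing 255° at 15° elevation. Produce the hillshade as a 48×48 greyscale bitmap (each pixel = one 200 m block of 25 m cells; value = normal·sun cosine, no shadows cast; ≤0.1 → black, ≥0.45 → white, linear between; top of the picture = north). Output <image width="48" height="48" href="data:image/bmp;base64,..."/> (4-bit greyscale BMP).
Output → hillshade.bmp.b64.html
<image width="48" height="48" href="data:image/bmp;base64,Qk32BAAAAAAAAHYAAAAoAAAAMAAAADAAAAABAAQAAAAAAIAEAAATCwAAEwsAABAAAAAAAAAAAAAAABEREQAiIiIAMzMzAERERABVVVUAZmZmAHd3dwCIiIgAmZmZAKqqqgC7u7sAzMzMAN3d3QDu7u4A////AIraVVVVVmZmiru7p2vbet3bqYd2ZlVndorZVVVVZmZmiru8p2rbit3bmHd2ZVVndorJVVVmZmZniru8t2rbm97ah3dmZVVndnjMZmZmZmZniru8uGrbnN3Jd3dmVVVndnbMdmZmZmZ3iru8yWnLvd2od3ZmVVVnZnatpmZmZmd3iru8yni83dyHd3ZmVVVnZmaN1mZmZ3d3ibvMy4jN3dp3d2ZmVVZ3Znd+6GZmd3d3ibvMzJnN3bh3dmZmVVZ3Zod86mZ3d3d3iazMzKrN3Jd2ZmZlVWd3Zoh67GZnd3d4ibzMzMzN24ZmZmZlVXd3Zoh47nVWd3eIirzMzMzdyWZmZmZVVnd3Zoh33pVWZ3iIm8zMzMzct2ZmZmVVV3d3Zoh3rrVmZniIm8zMzMzMlmZmZlVVZ3d3Zoh3ftZmZmeIrMzMzMzLdmZmZVVWeHd3Zph3bNhmZmZ4rMzMzMzJZVVVVVVWiHd3Zpl2atpmZmZovMzMzMy4VVVVVVVniHd3Zql2aNxmZmZorMzMzMymVVVVVVVoh3d3Zql2Zs12ZmZnnMzMzMyWVVVVVVV4h3d3ZqmHZqyWZmZmm8zMzMuFVVVVVFZ4h3d2ZpmZdoy2ZmZmiszMzMt1RERERFaId3d2ZpmZmHu3ZmZmeszMzMpkRERERFeId3d2ZpmZmYq4ZmZmerzMzMlURERERFeHd3d3ZpmZmZq5ZmZmeru7zLhERERERFeHd3d3ZpmZmZrKZmZmeru7u6ZERERERGd3d3d3ZpmZmZrMhlVVeru7u5VERERERGd3d3d3ZpmZmZm8p1VVeru7umQzM0RERGd3d3d3ZpmZmZmsuGVViru7p0MzMzMzRXd3d3d3ZomZmZmbuoZWiqu6hTMzMzMzRnd3d3d3ZoiZmZmaupdWmqqoUzMzMzMzRnd3d3d3ZoiZmZmauph3mqqFMzMzMzM0V3d3d3d3ZniZqqqqu6mZqpdDMzMzMzM0Z3d3d3d3Zpqqqqqqu6qqqWQzMzMzMzNGd3d3d3d3dqqqqqqqq7qqhTMzMzMzMzRXd3d3d3d3dqqqqqqqqqqXQzMzMzMzMzVnd3d3d3d3d6qqqqqqqqljM0REREREREZ3d3d3d3d3d6qqqpmZmoUzNWRERERERFd3d3d3d3d3d6qqmZmZl0MiNnZEVVVVVVZ3d3d3d3d3d6qZmZmYYyIiNodUVVVVVVV3d3d3d3d3d6qZmZmFIiIiR5h1VVVVVEVnd3d3d3d3d6mZmZdCIiIiR5mGVVVURERnd3d3d3d3d5mZmGMRESIiWJmYZERERERnd3d3d3d3d5mZhSERERIjaJmYZERERERnh3d3d3d3d5mXQhERERIjaJmYZURERERniHd3d3d3d5ljIRERERIkeIiHZUREREVoiId3d3d3d3UiIhERERIkeIiHZVVUREV4iIh3d3d3dzIiIhERERIliIh3ZlVVVVaIiIh3d3d3dyIiIiIRESI2iId3ZlVVVVeIiIiHd3d3dyIiIiIiIiJHh3d2ZmVVVWiIiIiHd3d3dw=="/>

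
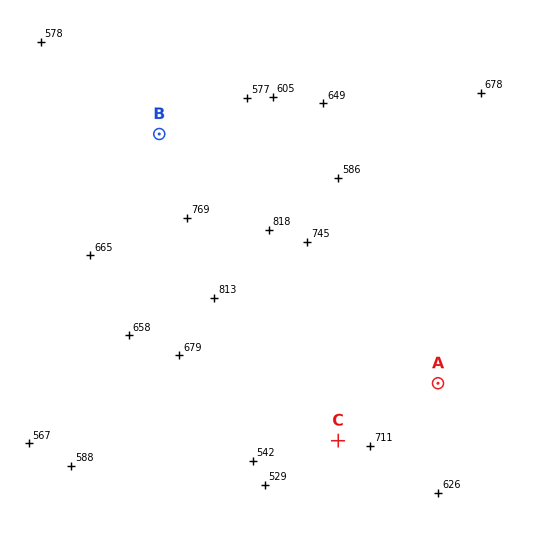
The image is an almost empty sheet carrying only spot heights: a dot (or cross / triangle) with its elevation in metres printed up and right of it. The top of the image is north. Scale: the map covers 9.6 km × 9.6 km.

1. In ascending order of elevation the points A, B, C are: A B C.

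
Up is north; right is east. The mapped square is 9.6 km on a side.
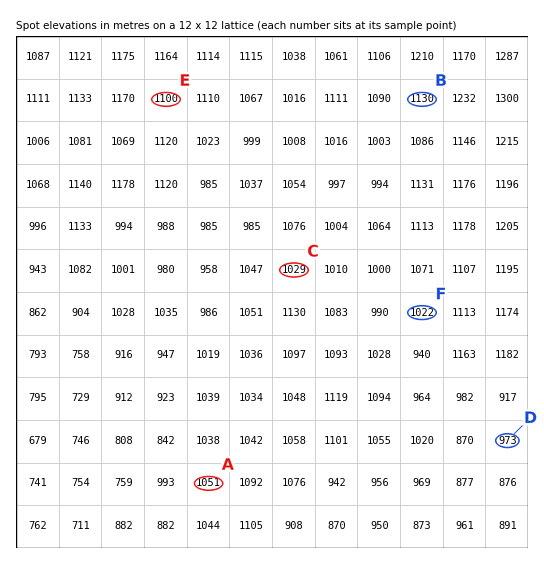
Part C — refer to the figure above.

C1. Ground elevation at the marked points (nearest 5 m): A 1050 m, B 1130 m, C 1030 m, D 975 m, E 1100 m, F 1020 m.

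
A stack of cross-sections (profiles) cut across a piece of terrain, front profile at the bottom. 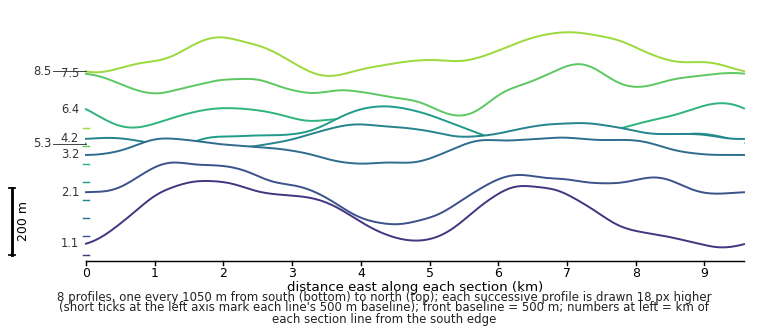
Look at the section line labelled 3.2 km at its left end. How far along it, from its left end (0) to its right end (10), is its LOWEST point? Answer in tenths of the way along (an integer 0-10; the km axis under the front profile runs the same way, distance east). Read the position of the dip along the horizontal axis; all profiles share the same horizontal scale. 4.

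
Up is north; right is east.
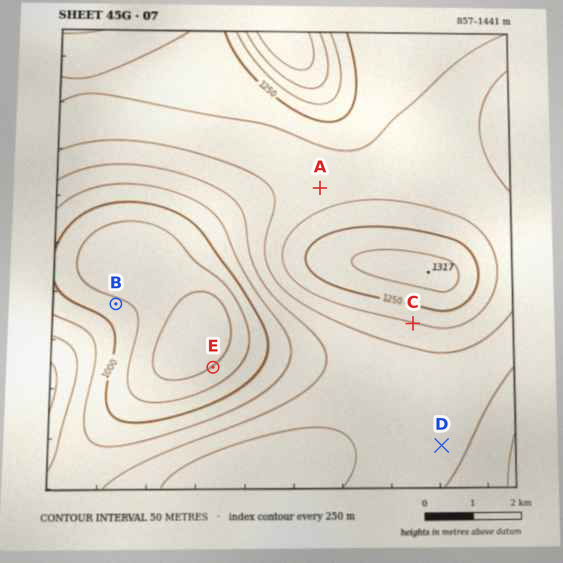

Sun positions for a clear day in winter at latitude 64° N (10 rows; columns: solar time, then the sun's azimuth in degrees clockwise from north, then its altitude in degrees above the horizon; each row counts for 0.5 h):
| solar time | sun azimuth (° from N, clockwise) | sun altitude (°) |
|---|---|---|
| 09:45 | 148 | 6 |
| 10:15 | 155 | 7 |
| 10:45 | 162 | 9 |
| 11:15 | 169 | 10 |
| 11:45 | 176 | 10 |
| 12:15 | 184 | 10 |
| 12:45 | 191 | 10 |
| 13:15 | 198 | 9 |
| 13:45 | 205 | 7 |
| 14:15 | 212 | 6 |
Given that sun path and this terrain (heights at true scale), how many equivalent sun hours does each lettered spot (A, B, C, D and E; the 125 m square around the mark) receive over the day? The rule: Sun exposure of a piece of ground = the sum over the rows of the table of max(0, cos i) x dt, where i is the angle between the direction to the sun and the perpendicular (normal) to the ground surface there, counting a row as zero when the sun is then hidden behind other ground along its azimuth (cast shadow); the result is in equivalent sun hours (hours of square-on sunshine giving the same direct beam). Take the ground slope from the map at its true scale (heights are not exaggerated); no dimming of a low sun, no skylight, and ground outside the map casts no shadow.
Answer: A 0.7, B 0.3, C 1.3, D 0.8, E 0.3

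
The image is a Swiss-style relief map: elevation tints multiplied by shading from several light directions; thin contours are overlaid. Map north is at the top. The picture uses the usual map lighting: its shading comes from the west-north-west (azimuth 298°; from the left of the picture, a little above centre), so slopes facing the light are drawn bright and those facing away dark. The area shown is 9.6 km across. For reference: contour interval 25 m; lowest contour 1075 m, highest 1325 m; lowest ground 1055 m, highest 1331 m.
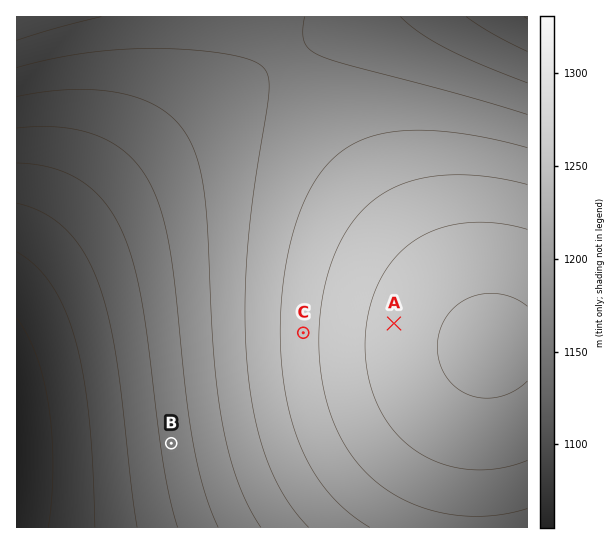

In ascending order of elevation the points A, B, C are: B C A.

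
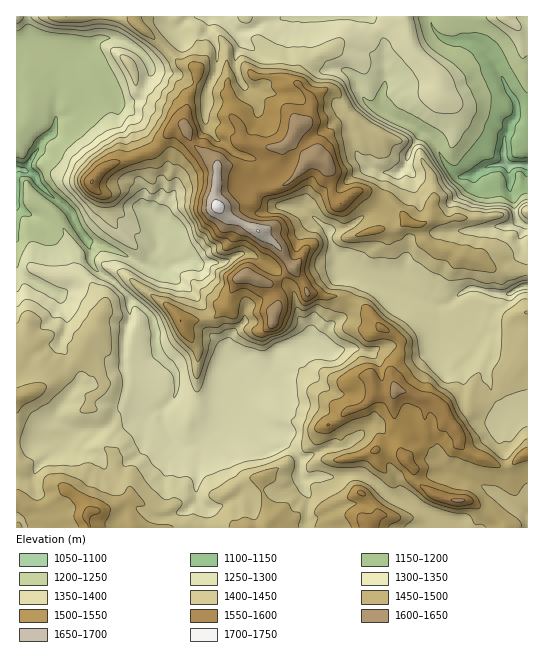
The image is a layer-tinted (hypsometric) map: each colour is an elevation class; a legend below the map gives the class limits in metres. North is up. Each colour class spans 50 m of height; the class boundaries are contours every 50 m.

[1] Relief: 1060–1720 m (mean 1390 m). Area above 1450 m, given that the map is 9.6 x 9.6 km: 28.1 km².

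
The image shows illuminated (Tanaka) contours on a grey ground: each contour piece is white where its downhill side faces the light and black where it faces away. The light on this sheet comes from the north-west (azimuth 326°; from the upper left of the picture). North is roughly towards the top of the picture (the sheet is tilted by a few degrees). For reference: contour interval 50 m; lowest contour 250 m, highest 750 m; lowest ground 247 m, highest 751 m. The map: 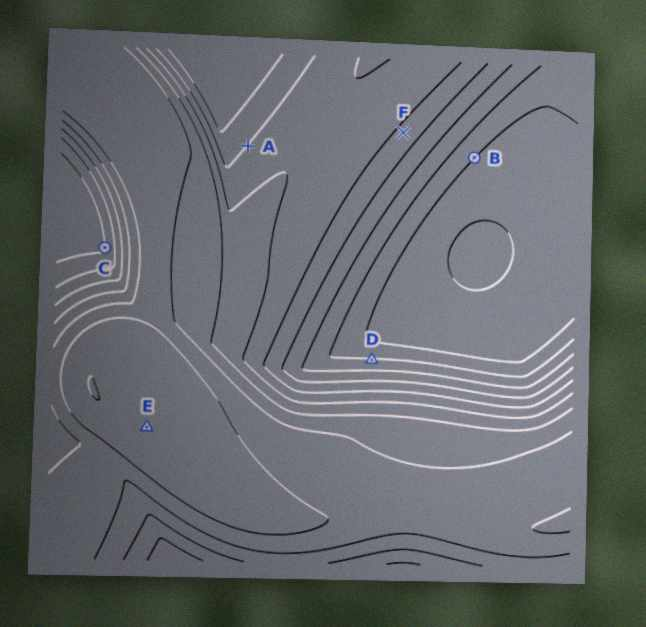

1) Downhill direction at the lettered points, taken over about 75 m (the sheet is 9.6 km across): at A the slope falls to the NW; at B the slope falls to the SE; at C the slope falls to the W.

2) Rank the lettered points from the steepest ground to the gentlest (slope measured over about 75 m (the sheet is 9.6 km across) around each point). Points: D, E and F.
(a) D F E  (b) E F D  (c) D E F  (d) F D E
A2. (a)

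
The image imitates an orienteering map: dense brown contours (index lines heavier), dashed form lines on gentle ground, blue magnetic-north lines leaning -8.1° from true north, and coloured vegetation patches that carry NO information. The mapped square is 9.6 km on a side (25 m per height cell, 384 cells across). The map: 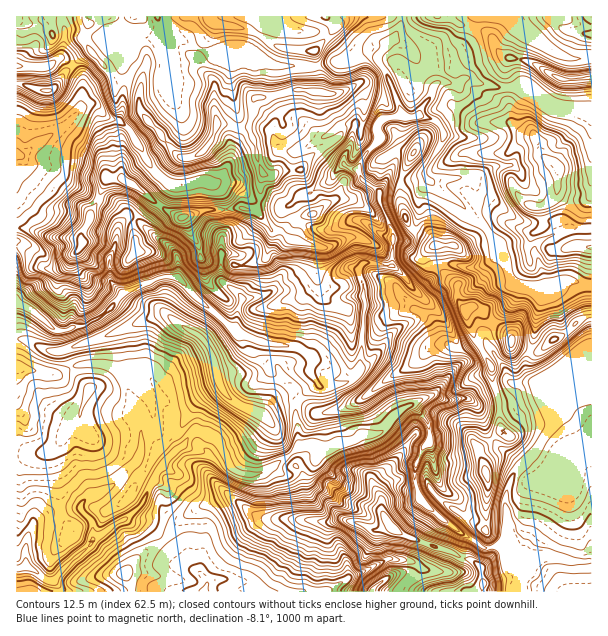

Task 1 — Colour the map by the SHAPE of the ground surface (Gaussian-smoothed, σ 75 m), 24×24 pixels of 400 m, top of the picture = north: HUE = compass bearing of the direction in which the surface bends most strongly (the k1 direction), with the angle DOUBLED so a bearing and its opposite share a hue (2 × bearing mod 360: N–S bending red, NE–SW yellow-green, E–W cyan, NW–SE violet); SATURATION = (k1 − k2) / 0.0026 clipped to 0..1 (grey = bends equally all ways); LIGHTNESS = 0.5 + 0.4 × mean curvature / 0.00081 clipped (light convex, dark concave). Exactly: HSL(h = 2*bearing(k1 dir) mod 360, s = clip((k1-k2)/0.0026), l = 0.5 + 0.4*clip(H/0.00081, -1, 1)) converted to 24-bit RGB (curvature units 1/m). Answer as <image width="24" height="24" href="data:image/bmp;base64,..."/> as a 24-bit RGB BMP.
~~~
<image width="24" height="24" href="data:image/bmp;base64,Qk32BgAAAAAAADYAAAAoAAAAGAAAABgAAAABABgAAAAAAMAGAAATCwAAEwsAAAAAAAAAAAAAulhwbBx9vXS9mGayqLmJbnaDeIqGiGWIcY5yhWtsflxdf21SfHNGFEtBDf8u+sTiNoCwY8ompBs39PfUKxxWb3+FjZSYgYCTS0OJy6ykGF8yZoyTrpOZnnmVfnh2eHGBiWZ/h1xadm9fkY94m5mBTCNu4thAIzIBWzwQheb2zfj+/2IVVy9of3lof3hWfIJbUo6MmZiAy6XEG1w5UHxFoWRvnH2FeW9vZFFxro+ij5S1lJKymYXFlDHawOTt1ub1z/P8K56xMwAD9v20IDJkiYt6gYWKdYqEb2mOfZlxgHNAoYK3UJe1Qp6UgnyhpniqXFyZw+/pjaDVmabRcjS9hYrctViM2Oy3JQ4mbwAzdsvg8OWqFxpMiY1/gImCdICLjnx+gIt6jXKCWHlYlZ1nOJWJknNfg1SKvPLTWjIeT0sqcG03MVqOqC9ht9eN0KqFGgBvevviqFeT9fXWFCxRnYydhYiMgHeJjIWTlIaQhHKGiZWHZoiIqG91OH9xcMJvdicxmExWeIk4O6pAH0YzFfuVkJbk+s/mAFlxwBuumF9g3em3iy56RHVejYKChHiDgHGLk3+Dh36Sj6KZeG6IbnSEpHKIXIBDWDZChnhfydGyOUOliIFHPVgiGCoJCSoN/8zQBQAzpN2vzWHI4b/VRGOjcIWBh36HfWmChJSToIWEgIBobGp4eoOFgGuDm1WGl12SqePeqNG8Ti6Fvbng1ZzpzsZxDjIaJ1MASo7x0qFYYR8tvcBximCRcnJ+eoR8b5STaINvoXaFrpq1bWWJfnuEZVt1jF+Tvee+SHROjHFebXGdUWpBMHQ+8pPm753eRHo2AjEP9WNYctJeg6BIbWdIfH98fn98dF1Jpo5PV4U7bGY3eHVXcGVdZE5VY4Fns9+naGOre2ucoHmEdld3l2hdG0ovw1Bu58LhnHDBCkUr9O2FzylBh0K7K2wwbn1zmMnRLoXVuVvs2LTpqIG1ZFl5jW2cqOjOfbybUSAwaFg0a107amlUl6hsTDGzKnVSsbKNnY+7yg3FUNCG5/LZGkG39dbvJm5fey4jgC4YgJwaAjEHxF2wsYzIueTZq41QXgkSUGDArZ3FioCkdX2ens6xGzOLwIuSTKlvPBE01va4jMrHRcmYYyaoWEuO6MLxShw6xcyOt7hFac98CDMAL40TuXdTNAERZeZaRkQWUnkwpGx6iqWMlriJKBZRrc+mWQ40IEeWyPfKibJYXCs9cU40UGlHYHQyfovkrlne5+m2AB6a+9DxJMuoACIz/PfPADvSxLDq0XJWNksijocpRGEbFzAIUAAJ9HqvV9p6qLcoQmyFcEF6vXWEl3dVdXxRNYiRTpfa897YMTnOEsSt5nynMgEq2//MEwopnHpHxFZyxcvtxd7y1Lnxs8/0AApZ0u5xy8jm0uPxdDiDXUZmobhve5+7jI/IYYyqP2dUzYdg1G9qHGRfdhVF0+z47cX2SSHNV87KftirmlaTzXhjQ1Ysr6sqJwBPwvvPmLVsYzE1ikyHn06uu6tYWndPVqVqbXt5S3uFQLSO8GtpPSaKz/zvJ242i3k3aTSBxWeBtX5LNmQ1Tqc9vJTae1bZAD+mp7hcfFVTjGt6aVZ6Yse5doC8yJiYSYKDiHeEaXZ1PUh24eDHtejYSxU5uS4mXoclI1Myg4ZYwuS8mn/JmLVgTJEdfwxwMsyrzrBLXj+VjXhSO2dUb71FjVpmtsOgR1SDbolnbn2EPmR9usmYvHVZVBBGqu7V5qzwgk7LWrx6f5pOdHVStHOGYC/ACeN6ojjN8dTeGlqDxn2jf2e5jWqohreWjLedc0mNgWdcXnpCO2dio5pHZg0z0/jefkqEOjNN5MWix2mEb0t0kIVxiHVcmI9R0c9EE3FFUnkomiFaaqmCiI+3d6mwksqjgUpZfVNkUTvBxe7FIU9WfCtkY963vMx1bllxSmuKx8h8k3PAtJnYlnbHoqzYsqbft8iDJDGZfLp7UKKwbJeVe4JplaBgbj04bUIpYWU1He513TtHiRmMUs1pW6OlvY91Z2Z6XZeJl69UXJ1DZmQ4fY4ulrguPixn7sjLWBt8l6KEaFOMiIlbhFVVoYxVMjq40vD5rKT1UpuARaw1hz+9icuoaG95pJZvbWmAkIlqd3JXc2hap1aLb4C/3J+MLlg4dX4+VYSHhmpueGtvgnRrcpaZlsrIScCDUikfa2Mve4ijdHu1X6W1k29vdHKQcpJ8i2eTk2KdgbmmaKu2Z5OGhV5anl5Xy5muVG2WXoaSoFekanq1crKbZayCfVtYhlJ/haatiYOp"/>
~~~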